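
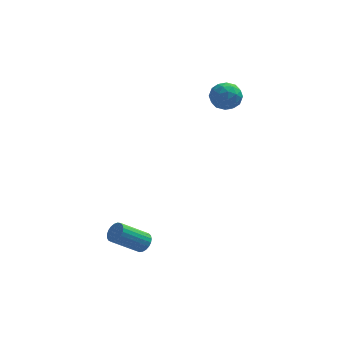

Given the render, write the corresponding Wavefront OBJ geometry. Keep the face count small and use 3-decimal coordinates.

v 1.434 2.763 1.677
v 2.137 2.717 2.096
v 0.883 1.883 2.504
v 1.586 1.837 2.923
v 1.138 2.524 2.948
v 1.479 3.067 2.437
v 1.541 1.533 2.163
v 1.882 2.076 1.652
v 2.203 1.956 2.397
v 1.954 2.569 2.882
v 1.066 2.031 1.718
v 0.817 2.644 2.203
v 1.834 2.817 1.814
v 1.186 1.783 2.786
v 0.923 2.187 2.801
v 1.336 2.159 3.047
v 1.447 3.023 2.014
v 1.86 2.996 2.261
v 1.273 2.882 2.762
v 1.16 1.604 2.339
v 1.573 1.577 2.586
v 1.684 2.441 1.553
v 2.097 2.413 1.799
v 1.747 1.718 1.838
v 2.286 2.343 2.237
v 1.962 1.826 2.723
v 1.936 1.647 2.276
v 2.136 1.967 1.976
v 2.14 2.703 2.523
v 1.816 2.186 3.008
v 1.553 2.589 3.023
v 1.753 2.909 2.723
v 2.179 2.256 2.699
v 1.204 2.414 1.592
v 0.88 1.897 2.077
v 1.267 1.691 1.877
v 1.467 2.011 1.577
v 1.058 2.774 1.877
v 0.734 2.257 2.363
v 0.884 2.633 2.624
v 1.084 2.953 2.324
v 0.841 2.344 1.901
v -2.283 -2.575 -4.052
v -1.917 -2.714 -3.681
v -3.15 -3.124 -2.616
v -3.517 -2.985 -2.988
v -1.949 -2.496 -3.635
v -3.183 -2.907 -2.571
v -2.04 -2.293 -3.662
v -3.273 -2.703 -2.597
v -2.173 -2.138 -3.756
v -3.406 -2.548 -2.691
v -2.324 -2.058 -3.901
v -3.557 -2.468 -2.836
v -2.469 -2.068 -4.072
v -3.702 -2.478 -3.007
v -2.582 -2.166 -4.24
v -3.815 -2.576 -3.175
v -2.643 -2.334 -4.376
v -3.876 -2.744 -3.311
v -2.642 -2.544 -4.455
v -3.875 -2.954 -3.391
v -2.579 -2.759 -4.465
v -3.812 -3.169 -3.4
v -2.465 -2.943 -4.404
v -3.698 -3.353 -3.339
v -2.319 -3.063 -4.282
v -3.552 -3.473 -3.217
v -2.168 -3.098 -4.12
v -3.401 -3.508 -3.055
v -2.036 -3.043 -3.946
v -3.269 -3.453 -2.881
v -1.947 -2.907 -3.791
v -3.18 -3.317 -2.726
f 1 38 17
f 38 12 41
f 17 41 6
f 38 41 17
f 1 17 13
f 17 6 18
f 13 18 2
f 17 18 13
f 1 13 22
f 13 2 23
f 22 23 8
f 13 23 22
f 1 22 34
f 22 8 37
f 34 37 11
f 22 37 34
f 1 34 38
f 34 11 42
f 38 42 12
f 34 42 38
f 2 18 29
f 18 6 32
f 29 32 10
f 18 32 29
f 6 41 19
f 41 12 40
f 19 40 5
f 41 40 19
f 12 42 39
f 42 11 35
f 39 35 3
f 42 35 39
f 11 37 36
f 37 8 24
f 36 24 7
f 37 24 36
f 8 23 28
f 23 2 25
f 28 25 9
f 23 25 28
f 4 30 16
f 30 10 31
f 16 31 5
f 30 31 16
f 4 16 14
f 16 5 15
f 14 15 3
f 16 15 14
f 4 14 21
f 14 3 20
f 21 20 7
f 14 20 21
f 4 21 26
f 21 7 27
f 26 27 9
f 21 27 26
f 4 26 30
f 26 9 33
f 30 33 10
f 26 33 30
f 5 31 19
f 31 10 32
f 19 32 6
f 31 32 19
f 3 15 39
f 15 5 40
f 39 40 12
f 15 40 39
f 7 20 36
f 20 3 35
f 36 35 11
f 20 35 36
f 9 27 28
f 27 7 24
f 28 24 8
f 27 24 28
f 10 33 29
f 33 9 25
f 29 25 2
f 33 25 29
f 44 43 47
f 44 47 45
f 45 47 48
f 45 48 46
f 47 43 49
f 47 49 48
f 48 49 50
f 48 50 46
f 49 43 51
f 49 51 50
f 50 51 52
f 50 52 46
f 51 43 53
f 51 53 52
f 52 53 54
f 52 54 46
f 53 43 55
f 53 55 54
f 54 55 56
f 54 56 46
f 55 43 57
f 55 57 56
f 56 57 58
f 56 58 46
f 57 43 59
f 57 59 58
f 58 59 60
f 58 60 46
f 59 43 61
f 59 61 60
f 60 61 62
f 60 62 46
f 61 43 63
f 61 63 62
f 62 63 64
f 62 64 46
f 63 43 65
f 63 65 64
f 64 65 66
f 64 66 46
f 65 43 67
f 65 67 66
f 66 67 68
f 66 68 46
f 67 43 69
f 67 69 68
f 68 69 70
f 68 70 46
f 69 43 71
f 69 71 70
f 70 71 72
f 70 72 46
f 71 43 73
f 71 73 72
f 72 73 74
f 72 74 46
f 73 43 44
f 73 44 74
f 74 44 45
f 74 45 46



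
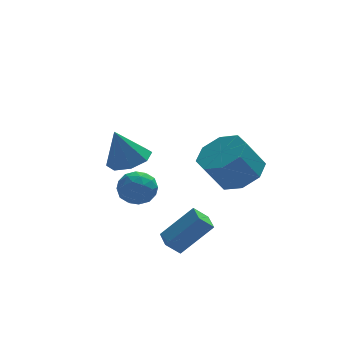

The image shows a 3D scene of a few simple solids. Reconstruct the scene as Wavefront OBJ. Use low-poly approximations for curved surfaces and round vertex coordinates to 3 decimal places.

v 1.075 1.31 -2.137
v 1.655 0.962 -1.537
v -0.035 0.658 -1.443
v 0.545 0.31 -0.843
v 0.384 1.199 -0.853
v 1.07 1.603 -1.281
v 0.55 0.017 -1.699
v 1.236 0.421 -2.127
v 1.33 0.163 -1.266
v 1.228 0.894 -0.743
v 0.392 0.726 -2.237
v 0.29 1.457 -1.714
v 1.463 1.193 -1.898
v 0.157 0.427 -1.082
v 0.063 0.95 -1.088
v 0.403 0.745 -0.735
v 1.119 1.57 -1.748
v 1.46 1.365 -1.395
v 0.713 1.505 -0.993
v 0.16 0.255 -1.585
v 0.501 0.05 -1.232
v 1.217 0.875 -2.245
v 1.557 0.67 -1.892
v 0.907 0.115 -1.987
v 1.613 0.519 -1.386
v 0.96 0.136 -0.978
v 0.963 -0.036 -1.481
v 1.366 0.201 -1.733
v 1.552 0.949 -1.078
v 0.899 0.565 -0.67
v 0.805 1.088 -0.676
v 1.209 1.325 -0.928
v 1.361 0.479 -0.919
v 0.721 1.055 -2.31
v 0.068 0.671 -1.902
v 0.411 0.295 -2.052
v 0.815 0.532 -2.304
v 0.66 1.484 -2.002
v 0.007 1.101 -1.594
v 0.254 1.419 -1.247
v 0.657 1.656 -1.499
v 0.259 1.141 -2.061
v 1.613 -4.2 -2.457
v 1.013 -4.242 -1.871
v 1.586 -3.261 -2.418
v 0.986 -3.303 -1.832
v 2.914 -4.217 -1.128
v 2.314 -4.259 -0.542
v 2.887 -3.278 -1.089
v 2.287 -3.32 -0.503
v 4.121 -3.376 1.306
v 4.892 -2.837 1.876
v 4.069 -3.024 3.165
v 3.299 -3.564 2.594
v 4.298 -2.323 1.572
v 3.475 -2.511 2.86
v 3.6 -2.427 1.111
v 2.778 -2.615 2.4
v 3.208 -3.087 0.765
v 2.386 -3.274 2.054
v 3.351 -3.916 0.735
v 2.528 -4.103 2.024
v 3.945 -4.429 1.04
v 3.122 -4.617 2.328
v 4.642 -4.325 1.5
v 3.82 -4.513 2.789
v 5.034 -3.666 1.846
v 4.212 -3.853 3.135
v -0.235 -3.598 2.609
v 0.319 -4.304 2.81
v -0.785 -3.602 4.111
v 0.626 -3.681 2.924
v 0.428 -3.009 2.853
v -0.158 -2.681 2.64
v -0.789 -2.891 2.408
v -1.095 -3.515 2.294
v -0.898 -4.187 2.364
v -0.312 -4.514 2.578
f 1 38 17
f 38 12 41
f 17 41 6
f 38 41 17
f 1 17 13
f 17 6 18
f 13 18 2
f 17 18 13
f 1 13 22
f 13 2 23
f 22 23 8
f 13 23 22
f 1 22 34
f 22 8 37
f 34 37 11
f 22 37 34
f 1 34 38
f 34 11 42
f 38 42 12
f 34 42 38
f 2 18 29
f 18 6 32
f 29 32 10
f 18 32 29
f 6 41 19
f 41 12 40
f 19 40 5
f 41 40 19
f 12 42 39
f 42 11 35
f 39 35 3
f 42 35 39
f 11 37 36
f 37 8 24
f 36 24 7
f 37 24 36
f 8 23 28
f 23 2 25
f 28 25 9
f 23 25 28
f 4 30 16
f 30 10 31
f 16 31 5
f 30 31 16
f 4 16 14
f 16 5 15
f 14 15 3
f 16 15 14
f 4 14 21
f 14 3 20
f 21 20 7
f 14 20 21
f 4 21 26
f 21 7 27
f 26 27 9
f 21 27 26
f 4 26 30
f 26 9 33
f 30 33 10
f 26 33 30
f 5 31 19
f 31 10 32
f 19 32 6
f 31 32 19
f 3 15 39
f 15 5 40
f 39 40 12
f 15 40 39
f 7 20 36
f 20 3 35
f 36 35 11
f 20 35 36
f 9 27 28
f 27 7 24
f 28 24 8
f 27 24 28
f 10 33 29
f 33 9 25
f 29 25 2
f 33 25 29
f 44 46 43
f 47 44 43
f 43 46 45
f 45 47 43
f 44 50 46
f 48 44 47
f 48 50 44
f 46 50 45
f 49 47 45
f 45 50 49
f 49 48 47
f 50 48 49
f 52 51 55
f 52 55 53
f 53 55 56
f 53 56 54
f 55 51 57
f 55 57 56
f 56 57 58
f 56 58 54
f 57 51 59
f 57 59 58
f 58 59 60
f 58 60 54
f 59 51 61
f 59 61 60
f 60 61 62
f 60 62 54
f 61 51 63
f 61 63 62
f 62 63 64
f 62 64 54
f 63 51 65
f 63 65 64
f 64 65 66
f 64 66 54
f 65 51 67
f 65 67 66
f 66 67 68
f 66 68 54
f 67 51 52
f 67 52 68
f 68 52 53
f 68 53 54
f 70 69 72
f 70 72 71
f 72 69 73
f 72 73 71
f 73 69 74
f 73 74 71
f 74 69 75
f 74 75 71
f 75 69 76
f 75 76 71
f 76 69 77
f 76 77 71
f 77 69 78
f 77 78 71
f 78 69 70
f 78 70 71



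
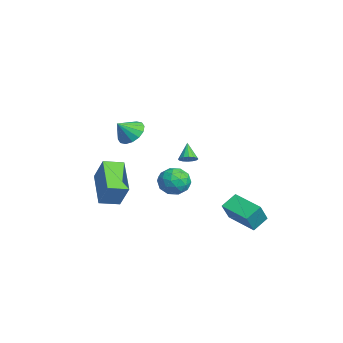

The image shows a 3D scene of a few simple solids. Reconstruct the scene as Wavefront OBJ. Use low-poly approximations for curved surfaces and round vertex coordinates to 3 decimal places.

v 0.661 -4.489 -2.998
v -1.241 -4.426 -1.895
v 0.569 -3.365 -3.222
v -1.334 -3.301 -2.118
v 1.494 -4.139 -1.582
v -0.409 -4.075 -0.478
v 1.401 -3.014 -1.805
v -0.501 -2.951 -0.702
v -0.091 -2.643 1.581
v 0.709 -2.706 1.246
v 0.191 -3.417 2.399
v 0.736 -2.375 1.55
v 0.542 -2.116 1.862
v 0.178 -1.998 2.1
v -0.258 -2.053 2.198
v -0.649 -2.266 2.131
v -0.891 -2.58 1.917
v -0.918 -2.911 1.613
v -0.723 -3.17 1.3
v -0.359 -3.288 1.063
v 0.077 -3.234 0.965
v 0.468 -3.021 1.032
v -2.96 0.917 -1.809
v -2.571 1.134 -1.505
v -3.72 1.023 -0.911
v -2.692 1.351 -1.633
v -2.885 1.452 -1.808
v -3.098 1.409 -1.984
v -3.275 1.234 -2.112
v -3.367 0.974 -2.159
v -3.35 0.699 -2.113
v -3.229 0.483 -1.984
v -3.036 0.382 -1.809
v -2.822 0.425 -1.634
v -2.646 0.6 -1.505
v -2.554 0.859 -1.458
v 3.484 1.338 -2.429
v 3.089 2.13 -1.846
v 2.837 1.862 -3.58
v 2.442 2.654 -2.996
v 4.898 2.306 -2.784
v 4.503 3.098 -2.2
v 4.251 2.83 -3.934
v 3.856 3.622 -3.351
v -2.138 0.593 -2.397
v -1.656 0.745 -3.222
v -1.764 -0.925 -2.458
v -1.282 -0.773 -3.283
v -0.942 -0.415 -2.451
v -1.174 0.524 -2.414
v -2.246 -0.704 -3.266
v -2.478 0.235 -3.229
v -1.723 -0.057 -3.759
v -0.917 0.122 -3.255
v -2.503 -0.302 -2.425
v -1.697 -0.123 -1.921
v -1.93 0.803 -2.804
v -1.49 -0.983 -2.876
v -1.29 -0.772 -2.387
v -1.007 -0.682 -2.871
v -1.647 0.672 -2.329
v -1.363 0.762 -2.814
v -0.943 0.08 -2.361
v -2.057 -0.942 -2.866
v -1.773 -0.852 -3.351
v -2.413 0.502 -2.809
v -2.13 0.592 -3.293
v -2.477 -0.26 -3.319
v -1.686 0.421 -3.605
v -1.466 -0.472 -3.641
v -2.033 -0.431 -3.631
v -2.169 0.12 -3.609
v -1.212 0.526 -3.309
v -0.992 -0.367 -3.344
v -0.793 -0.156 -2.855
v -0.929 0.396 -2.833
v -1.251 0.054 -3.624
v -2.428 0.187 -2.336
v -2.208 -0.706 -2.371
v -2.491 -0.576 -2.847
v -2.627 -0.024 -2.825
v -1.954 0.292 -2.039
v -1.734 -0.601 -2.075
v -1.251 -0.3 -2.071
v -1.387 0.251 -2.049
v -2.169 -0.234 -2.056
f 2 4 1
f 5 2 1
f 1 4 3
f 3 5 1
f 2 8 4
f 6 2 5
f 6 8 2
f 4 8 3
f 7 5 3
f 3 8 7
f 7 6 5
f 8 6 7
f 10 9 12
f 10 12 11
f 12 9 13
f 12 13 11
f 13 9 14
f 13 14 11
f 14 9 15
f 14 15 11
f 15 9 16
f 15 16 11
f 16 9 17
f 16 17 11
f 17 9 18
f 17 18 11
f 18 9 19
f 18 19 11
f 19 9 20
f 19 20 11
f 20 9 21
f 20 21 11
f 21 9 22
f 21 22 11
f 22 9 10
f 22 10 11
f 24 23 26
f 24 26 25
f 26 23 27
f 26 27 25
f 27 23 28
f 27 28 25
f 28 23 29
f 28 29 25
f 29 23 30
f 29 30 25
f 30 23 31
f 30 31 25
f 31 23 32
f 31 32 25
f 32 23 33
f 32 33 25
f 33 23 34
f 33 34 25
f 34 23 35
f 34 35 25
f 35 23 36
f 35 36 25
f 36 23 24
f 36 24 25
f 38 40 37
f 41 38 37
f 37 40 39
f 39 41 37
f 38 44 40
f 42 38 41
f 42 44 38
f 40 44 39
f 43 41 39
f 39 44 43
f 43 42 41
f 44 42 43
f 45 82 61
f 82 56 85
f 61 85 50
f 82 85 61
f 45 61 57
f 61 50 62
f 57 62 46
f 61 62 57
f 45 57 66
f 57 46 67
f 66 67 52
f 57 67 66
f 45 66 78
f 66 52 81
f 78 81 55
f 66 81 78
f 45 78 82
f 78 55 86
f 82 86 56
f 78 86 82
f 46 62 73
f 62 50 76
f 73 76 54
f 62 76 73
f 50 85 63
f 85 56 84
f 63 84 49
f 85 84 63
f 56 86 83
f 86 55 79
f 83 79 47
f 86 79 83
f 55 81 80
f 81 52 68
f 80 68 51
f 81 68 80
f 52 67 72
f 67 46 69
f 72 69 53
f 67 69 72
f 48 74 60
f 74 54 75
f 60 75 49
f 74 75 60
f 48 60 58
f 60 49 59
f 58 59 47
f 60 59 58
f 48 58 65
f 58 47 64
f 65 64 51
f 58 64 65
f 48 65 70
f 65 51 71
f 70 71 53
f 65 71 70
f 48 70 74
f 70 53 77
f 74 77 54
f 70 77 74
f 49 75 63
f 75 54 76
f 63 76 50
f 75 76 63
f 47 59 83
f 59 49 84
f 83 84 56
f 59 84 83
f 51 64 80
f 64 47 79
f 80 79 55
f 64 79 80
f 53 71 72
f 71 51 68
f 72 68 52
f 71 68 72
f 54 77 73
f 77 53 69
f 73 69 46
f 77 69 73



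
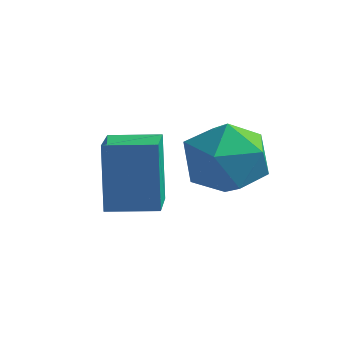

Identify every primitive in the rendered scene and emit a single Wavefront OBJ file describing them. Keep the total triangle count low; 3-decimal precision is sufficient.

v -1.549 2.254 3.816
v -1.031 2.555 2.802
v -0.529 0.645 3.858
v -0.011 0.946 2.844
v 0.222 1.551 3.827
v -0.408 2.545 3.801
v -1.152 0.655 2.859
v -1.782 1.649 2.833
v -0.786 1.567 2.21
v 0.063 2.121 2.809
v -1.623 1.079 3.851
v -0.774 1.633 4.45
v -2.63 -0.722 2.071
v -2.962 -0.318 3.96
v -3.33 0.522 1.681
v -3.663 0.927 3.57
v -1.497 -0.067 2.13
v -1.83 0.338 4.019
v -2.198 1.178 1.74
v -2.53 1.582 3.629
f 1 12 6
f 1 6 2
f 1 2 8
f 1 8 11
f 1 11 12
f 2 6 10
f 6 12 5
f 12 11 3
f 11 8 7
f 8 2 9
f 4 10 5
f 4 5 3
f 4 3 7
f 4 7 9
f 4 9 10
f 5 10 6
f 3 5 12
f 7 3 11
f 9 7 8
f 10 9 2
f 14 16 13
f 17 14 13
f 13 16 15
f 15 17 13
f 14 20 16
f 18 14 17
f 18 20 14
f 16 20 15
f 19 17 15
f 15 20 19
f 19 18 17
f 20 18 19



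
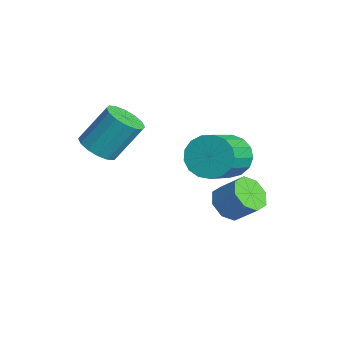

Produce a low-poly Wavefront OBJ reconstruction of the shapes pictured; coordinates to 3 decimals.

v -0.135 -2.168 0.378
v 0.741 -2.085 0.244
v 0.871 -0.969 1.788
v -0.005 -1.052 1.922
v 0.551 -1.738 0.009
v 0.682 -0.622 1.553
v 0.177 -1.505 -0.128
v 0.308 -0.389 1.417
v -0.28 -1.451 -0.128
v -0.15 -0.334 1.416
v -0.699 -1.588 0.006
v -0.568 -0.472 1.551
v -0.967 -1.881 0.241
v -0.836 -0.765 1.785
v -1.011 -2.251 0.512
v -0.881 -1.135 2.056
v -0.822 -2.598 0.747
v -0.691 -1.482 2.291
v -0.448 -2.831 0.883
v -0.317 -1.715 2.428
v 0.01 -2.886 0.884
v 0.14 -1.769 2.428
v 0.428 -2.748 0.749
v 0.559 -1.632 2.294
v 0.696 -2.455 0.515
v 0.827 -1.339 2.059
v 2.691 2.073 0.659
v 3.496 2.62 0.392
v 4.695 1.355 1.413
v 3.889 0.807 1.681
v 3.353 2.82 0.808
v 4.552 1.555 1.829
v 3.058 2.849 1.19
v 4.257 1.584 2.211
v 2.679 2.7 1.451
v 3.878 1.435 2.472
v 2.303 2.407 1.53
v 3.502 1.142 2.551
v 2.015 2.038 1.41
v 3.214 0.773 2.431
v 1.882 1.676 1.118
v 3.081 0.411 2.139
v 1.935 1.405 0.721
v 3.134 0.14 1.742
v 2.16 1.287 0.31
v 3.359 0.022 1.331
v 2.507 1.349 -0.021
v 3.706 0.084 1
v 2.896 1.577 -0.196
v 4.095 0.312 0.825
v 3.238 1.918 -0.175
v 4.437 0.653 0.846
v 3.455 2.294 0.037
v 4.653 1.029 1.058
v 2.679 2.107 -2.061
v 3.338 1.573 -2.206
v 4.04 2.2 -1.324
v 3.381 2.733 -1.179
v 3.353 2.103 -2.595
v 4.055 2.73 -1.713
v 2.974 2.636 -2.672
v 3.676 3.263 -1.789
v 2.422 2.858 -2.391
v 3.124 3.485 -1.508
v 2.02 2.64 -1.916
v 2.722 3.267 -1.034
v 2.005 2.11 -1.527
v 2.707 2.737 -0.645
v 2.384 1.577 -1.451
v 3.086 2.204 -0.568
v 2.936 1.355 -1.732
v 3.638 1.982 -0.849
f 2 1 5
f 2 5 3
f 3 5 6
f 3 6 4
f 5 1 7
f 5 7 6
f 6 7 8
f 6 8 4
f 7 1 9
f 7 9 8
f 8 9 10
f 8 10 4
f 9 1 11
f 9 11 10
f 10 11 12
f 10 12 4
f 11 1 13
f 11 13 12
f 12 13 14
f 12 14 4
f 13 1 15
f 13 15 14
f 14 15 16
f 14 16 4
f 15 1 17
f 15 17 16
f 16 17 18
f 16 18 4
f 17 1 19
f 17 19 18
f 18 19 20
f 18 20 4
f 19 1 21
f 19 21 20
f 20 21 22
f 20 22 4
f 21 1 23
f 21 23 22
f 22 23 24
f 22 24 4
f 23 1 25
f 23 25 24
f 24 25 26
f 24 26 4
f 25 1 2
f 25 2 26
f 26 2 3
f 26 3 4
f 28 27 31
f 28 31 29
f 29 31 32
f 29 32 30
f 31 27 33
f 31 33 32
f 32 33 34
f 32 34 30
f 33 27 35
f 33 35 34
f 34 35 36
f 34 36 30
f 35 27 37
f 35 37 36
f 36 37 38
f 36 38 30
f 37 27 39
f 37 39 38
f 38 39 40
f 38 40 30
f 39 27 41
f 39 41 40
f 40 41 42
f 40 42 30
f 41 27 43
f 41 43 42
f 42 43 44
f 42 44 30
f 43 27 45
f 43 45 44
f 44 45 46
f 44 46 30
f 45 27 47
f 45 47 46
f 46 47 48
f 46 48 30
f 47 27 49
f 47 49 48
f 48 49 50
f 48 50 30
f 49 27 51
f 49 51 50
f 50 51 52
f 50 52 30
f 51 27 53
f 51 53 52
f 52 53 54
f 52 54 30
f 53 27 28
f 53 28 54
f 54 28 29
f 54 29 30
f 56 55 59
f 56 59 57
f 57 59 60
f 57 60 58
f 59 55 61
f 59 61 60
f 60 61 62
f 60 62 58
f 61 55 63
f 61 63 62
f 62 63 64
f 62 64 58
f 63 55 65
f 63 65 64
f 64 65 66
f 64 66 58
f 65 55 67
f 65 67 66
f 66 67 68
f 66 68 58
f 67 55 69
f 67 69 68
f 68 69 70
f 68 70 58
f 69 55 71
f 69 71 70
f 70 71 72
f 70 72 58
f 71 55 56
f 71 56 72
f 72 56 57
f 72 57 58



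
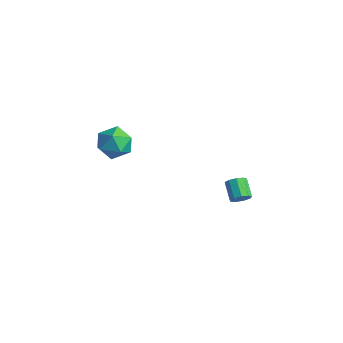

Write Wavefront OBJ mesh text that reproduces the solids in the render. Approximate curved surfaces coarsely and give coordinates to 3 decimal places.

v 1.704 3.377 -4.167
v 1.954 3.188 -3.691
v 1.106 3.614 -3.077
v 0.856 3.803 -3.553
v 2.077 3.549 -3.771
v 1.229 3.975 -3.158
v 2.025 3.83 -4.037
v 1.177 4.256 -3.423
v 1.823 3.899 -4.364
v 0.976 4.324 -3.75
v 1.566 3.723 -4.598
v 0.718 4.149 -3.984
v 1.373 3.386 -4.631
v 0.525 3.812 -4.017
v 1.335 3.045 -4.446
v 0.487 3.471 -3.833
v 1.469 2.859 -4.131
v 0.622 3.285 -3.517
v 1.714 2.915 -3.833
v 0.866 3.341 -3.219
v -0.509 -1.877 2.176
v 0.196 -2.291 2.732
v -1.056 -3.329 1.788
v -0.351 -3.743 2.344
v -1.088 -3.244 2.772
v -0.751 -2.346 3.012
v -0.109 -3.274 1.508
v 0.228 -2.376 1.748
v 0.443 -3.154 2.319
v -0.162 -3.136 3.1
v -0.698 -2.484 1.42
v -1.303 -2.466 2.201
f 2 1 5
f 2 5 3
f 3 5 6
f 3 6 4
f 5 1 7
f 5 7 6
f 6 7 8
f 6 8 4
f 7 1 9
f 7 9 8
f 8 9 10
f 8 10 4
f 9 1 11
f 9 11 10
f 10 11 12
f 10 12 4
f 11 1 13
f 11 13 12
f 12 13 14
f 12 14 4
f 13 1 15
f 13 15 14
f 14 15 16
f 14 16 4
f 15 1 17
f 15 17 16
f 16 17 18
f 16 18 4
f 17 1 19
f 17 19 18
f 18 19 20
f 18 20 4
f 19 1 2
f 19 2 20
f 20 2 3
f 20 3 4
f 21 32 26
f 21 26 22
f 21 22 28
f 21 28 31
f 21 31 32
f 22 26 30
f 26 32 25
f 32 31 23
f 31 28 27
f 28 22 29
f 24 30 25
f 24 25 23
f 24 23 27
f 24 27 29
f 24 29 30
f 25 30 26
f 23 25 32
f 27 23 31
f 29 27 28
f 30 29 22



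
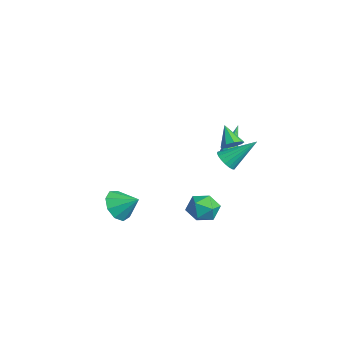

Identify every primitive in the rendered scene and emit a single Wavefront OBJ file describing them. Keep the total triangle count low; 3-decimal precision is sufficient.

v -0.963 1.488 -2.454
v -0.025 1.857 -2.612
v -0.415 -0.037 -2.768
v 0.523 0.332 -2.926
v 0.124 0.337 -1.987
v -0.215 1.279 -1.793
v -0.225 0.541 -3.587
v -0.564 1.483 -3.393
v 0.431 1.272 -3.312
v 0.646 1.145 -2.323
v -1.086 0.675 -3.057
v -0.871 0.548 -2.068
v -3.207 3.5 -0.492
v -2.8 3.538 -0.17
v -4.393 4.48 0.892
v -2.796 3.779 -0.337
v -2.922 3.931 -0.554
v -3.139 3.946 -0.75
v -3.377 3.82 -0.865
v -3.561 3.592 -0.861
v -3.632 3.335 -0.74
v -3.569 3.13 -0.54
v -3.39 3.043 -0.325
v -3.153 3.101 -0.163
v -2.933 3.285 -0.105
v -1.43 2.655 0.016
v -0.777 2.336 0.201
v -1.03 4.285 1.424
v -0.693 2.535 -0.053
v -0.754 2.758 -0.294
v -0.95 2.96 -0.473
v -1.241 3.102 -0.555
v -1.569 3.156 -0.524
v -1.869 3.11 -0.386
v -2.082 2.974 -0.168
v -2.167 2.775 0.086
v -2.105 2.553 0.327
v -1.909 2.35 0.506
v -1.618 2.208 0.588
v -1.29 2.154 0.557
v -0.99 2.2 0.419
v -0.401 -3.798 -1.649
v 0.309 -3.754 -2.434
v 0.381 -2.902 -0.891
v -0.193 -3.239 -2.525
v -0.793 -2.985 -2.205
v -1.209 -3.112 -1.625
v -1.247 -3.56 -1.056
v -0.89 -4.119 -0.764
v -0.304 -4.528 -0.886
v 0.237 -4.595 -1.365
v 0.479 -4.29 -1.976
v 0.183 2.389 2.178
v 0.569 2.755 2.585
v -0.803 2.311 3.182
v 0.297 3.029 2.338
v -0.029 3.004 2.017
v -0.256 2.691 1.771
v -0.277 2.236 1.715
v -0.083 1.853 1.875
v 0.235 1.721 2.177
v 0.529 1.901 2.479
v 0.661 2.31 2.64
f 1 12 6
f 1 6 2
f 1 2 8
f 1 8 11
f 1 11 12
f 2 6 10
f 6 12 5
f 12 11 3
f 11 8 7
f 8 2 9
f 4 10 5
f 4 5 3
f 4 3 7
f 4 7 9
f 4 9 10
f 5 10 6
f 3 5 12
f 7 3 11
f 9 7 8
f 10 9 2
f 14 13 16
f 14 16 15
f 16 13 17
f 16 17 15
f 17 13 18
f 17 18 15
f 18 13 19
f 18 19 15
f 19 13 20
f 19 20 15
f 20 13 21
f 20 21 15
f 21 13 22
f 21 22 15
f 22 13 23
f 22 23 15
f 23 13 24
f 23 24 15
f 24 13 25
f 24 25 15
f 25 13 14
f 25 14 15
f 27 26 29
f 27 29 28
f 29 26 30
f 29 30 28
f 30 26 31
f 30 31 28
f 31 26 32
f 31 32 28
f 32 26 33
f 32 33 28
f 33 26 34
f 33 34 28
f 34 26 35
f 34 35 28
f 35 26 36
f 35 36 28
f 36 26 37
f 36 37 28
f 37 26 38
f 37 38 28
f 38 26 39
f 38 39 28
f 39 26 40
f 39 40 28
f 40 26 41
f 40 41 28
f 41 26 27
f 41 27 28
f 43 42 45
f 43 45 44
f 45 42 46
f 45 46 44
f 46 42 47
f 46 47 44
f 47 42 48
f 47 48 44
f 48 42 49
f 48 49 44
f 49 42 50
f 49 50 44
f 50 42 51
f 50 51 44
f 51 42 52
f 51 52 44
f 52 42 43
f 52 43 44
f 54 53 56
f 54 56 55
f 56 53 57
f 56 57 55
f 57 53 58
f 57 58 55
f 58 53 59
f 58 59 55
f 59 53 60
f 59 60 55
f 60 53 61
f 60 61 55
f 61 53 62
f 61 62 55
f 62 53 63
f 62 63 55
f 63 53 54
f 63 54 55



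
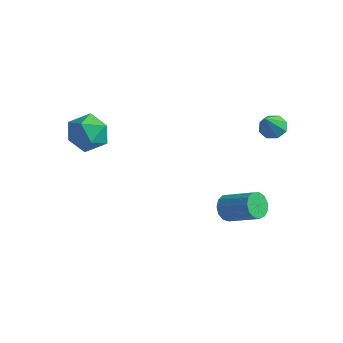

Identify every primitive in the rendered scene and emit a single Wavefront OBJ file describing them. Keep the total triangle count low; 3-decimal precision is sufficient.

v -2.557 -2.108 3.92
v -1.83 -3.017 3.463
v -3.95 -3.483 4.437
v -3.223 -4.392 3.98
v -2.881 -3.779 5.016
v -2.02 -2.929 4.696
v -3.76 -3.571 3.204
v -2.899 -2.721 2.884
v -2.573 -3.921 3.02
v -2.03 -4.05 4.14
v -3.75 -2.45 3.76
v -3.207 -2.579 4.88
v 3.926 3.45 3.245
v 4.714 3.502 3.223
v 4.034 2.43 4.675
v 4.462 3.941 3.554
v 3.896 4.091 3.704
v 3.348 3.866 3.585
v 3.139 3.397 3.266
v 3.391 2.958 2.935
v 3.957 2.808 2.785
v 4.505 3.033 2.905
v 2.441 1.596 -2.908
v 2.763 2.084 -3.512
v 4.56 2.232 -2.436
v 4.239 1.744 -1.832
v 2.554 2.375 -3.203
v 4.351 2.523 -2.126
v 2.309 2.418 -2.8
v 4.106 2.566 -1.724
v 2.106 2.201 -2.432
v 3.903 2.349 -1.355
v 2.01 1.792 -2.214
v 3.807 1.94 -1.138
v 2.051 1.32 -2.218
v 3.848 1.468 -1.141
v 2.215 0.936 -2.44
v 4.013 1.084 -1.364
v 2.452 0.762 -2.811
v 4.249 0.91 -1.735
v 2.685 0.852 -3.213
v 4.482 1 -2.137
v 2.841 1.179 -3.518
v 4.638 1.327 -2.442
v 2.87 1.638 -3.629
v 4.667 1.786 -2.553
f 1 12 6
f 1 6 2
f 1 2 8
f 1 8 11
f 1 11 12
f 2 6 10
f 6 12 5
f 12 11 3
f 11 8 7
f 8 2 9
f 4 10 5
f 4 5 3
f 4 3 7
f 4 7 9
f 4 9 10
f 5 10 6
f 3 5 12
f 7 3 11
f 9 7 8
f 10 9 2
f 14 13 16
f 14 16 15
f 16 13 17
f 16 17 15
f 17 13 18
f 17 18 15
f 18 13 19
f 18 19 15
f 19 13 20
f 19 20 15
f 20 13 21
f 20 21 15
f 21 13 22
f 21 22 15
f 22 13 14
f 22 14 15
f 24 23 27
f 24 27 25
f 25 27 28
f 25 28 26
f 27 23 29
f 27 29 28
f 28 29 30
f 28 30 26
f 29 23 31
f 29 31 30
f 30 31 32
f 30 32 26
f 31 23 33
f 31 33 32
f 32 33 34
f 32 34 26
f 33 23 35
f 33 35 34
f 34 35 36
f 34 36 26
f 35 23 37
f 35 37 36
f 36 37 38
f 36 38 26
f 37 23 39
f 37 39 38
f 38 39 40
f 38 40 26
f 39 23 41
f 39 41 40
f 40 41 42
f 40 42 26
f 41 23 43
f 41 43 42
f 42 43 44
f 42 44 26
f 43 23 45
f 43 45 44
f 44 45 46
f 44 46 26
f 45 23 24
f 45 24 46
f 46 24 25
f 46 25 26



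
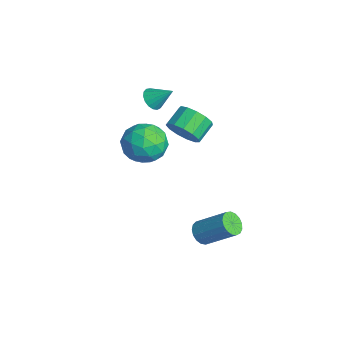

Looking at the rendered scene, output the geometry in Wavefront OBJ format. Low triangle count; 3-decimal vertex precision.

v 2.446 2.222 -2.781
v 3.022 1.984 -2.998
v 3.951 3.12 -1.776
v 3.374 3.358 -1.559
v 2.967 2.232 -3.186
v 3.895 3.368 -1.964
v 2.792 2.477 -3.282
v 3.721 3.614 -2.059
v 2.538 2.664 -3.262
v 3.467 3.8 -2.04
v 2.263 2.75 -3.133
v 3.192 3.886 -1.91
v 2.03 2.714 -2.923
v 2.958 3.85 -1.7
v 1.892 2.566 -2.68
v 2.82 3.702 -1.458
v 1.881 2.339 -2.461
v 2.809 3.475 -1.238
v 1.999 2.085 -2.315
v 2.928 3.221 -1.092
v 2.22 1.863 -2.276
v 3.148 2.999 -1.053
v 2.492 1.722 -2.353
v 3.421 2.858 -1.13
v 2.754 1.697 -2.527
v 3.683 2.833 -1.305
v 2.945 1.791 -2.76
v 3.874 2.927 -1.538
v -3.141 1.644 2.564
v -2.84 1.938 2.068
v -2.559 2.456 3.396
v -3.106 2.097 2.098
v -3.379 2.152 2.235
v -3.598 2.091 2.448
v -3.713 1.928 2.687
v -3.696 1.699 2.897
v -3.552 1.459 3.032
v -3.314 1.26 3.059
v -3.036 1.15 2.972
v -2.782 1.153 2.792
v -2.611 1.268 2.56
v -2.56 1.47 2.328
v -2.643 1.711 2.151
v -2.346 2.867 0.366
v -1.803 3.524 -0.054
v -2.411 4.389 0.514
v -2.954 3.733 0.934
v -2.221 3.444 -0.379
v -2.829 4.309 0.189
v -2.679 3.181 -0.467
v -3.286 4.046 0.101
v -3.031 2.818 -0.291
v -3.638 3.683 0.277
v -3.166 2.471 0.094
v -3.773 3.336 0.662
v -3.04 2.25 0.565
v -3.647 3.115 1.133
v -2.694 2.225 0.973
v -3.302 3.09 1.541
v -2.238 2.404 1.188
v -2.845 3.269 1.756
v -1.816 2.73 1.142
v -2.423 3.595 1.71
v -1.563 3.1 0.85
v -2.17 3.965 1.418
v -1.558 3.396 0.404
v -2.165 4.261 0.972
v -0.611 0.516 2.049
v -0.204 1.024 3.005
v 0.824 -0.684 2.075
v 1.231 -0.176 3.031
v 0.252 -0.79 3.075
v -0.635 -0.048 3.058
v 1.255 0.388 2.022
v 0.368 1.13 2.005
v 0.95 0.945 2.988
v 0.329 0.217 3.639
v 0.291 0.123 1.441
v -0.33 -0.605 2.092
v -0.534 0.876 2.525
v 1.154 -0.536 2.555
v 0.578 -0.896 2.581
v 0.817 -0.598 3.143
v -0.787 0.246 2.556
v -0.548 0.544 3.118
v -0.28 -0.522 3.159
v 1.168 -0.204 1.962
v 1.407 0.094 2.524
v -0.197 0.938 1.937
v 0.042 1.236 2.499
v 0.9 0.862 1.921
v 0.384 1.127 3.077
v 1.227 0.422 3.092
v 1.242 0.753 2.499
v 0.72 1.189 2.489
v 0.019 0.7 3.459
v 0.863 -0.006 3.475
v 0.287 -0.366 3.5
v -0.234 0.07 3.491
v 0.697 0.653 3.449
v -0.243 0.346 1.605
v 0.601 -0.36 1.621
v 0.854 0.27 1.589
v 0.333 0.706 1.58
v -0.607 -0.082 1.988
v 0.236 -0.787 2.003
v -0.1 -0.849 2.591
v -0.622 -0.413 2.581
v -0.077 -0.313 1.631
f 2 1 5
f 2 5 3
f 3 5 6
f 3 6 4
f 5 1 7
f 5 7 6
f 6 7 8
f 6 8 4
f 7 1 9
f 7 9 8
f 8 9 10
f 8 10 4
f 9 1 11
f 9 11 10
f 10 11 12
f 10 12 4
f 11 1 13
f 11 13 12
f 12 13 14
f 12 14 4
f 13 1 15
f 13 15 14
f 14 15 16
f 14 16 4
f 15 1 17
f 15 17 16
f 16 17 18
f 16 18 4
f 17 1 19
f 17 19 18
f 18 19 20
f 18 20 4
f 19 1 21
f 19 21 20
f 20 21 22
f 20 22 4
f 21 1 23
f 21 23 22
f 22 23 24
f 22 24 4
f 23 1 25
f 23 25 24
f 24 25 26
f 24 26 4
f 25 1 27
f 25 27 26
f 26 27 28
f 26 28 4
f 27 1 2
f 27 2 28
f 28 2 3
f 28 3 4
f 30 29 32
f 30 32 31
f 32 29 33
f 32 33 31
f 33 29 34
f 33 34 31
f 34 29 35
f 34 35 31
f 35 29 36
f 35 36 31
f 36 29 37
f 36 37 31
f 37 29 38
f 37 38 31
f 38 29 39
f 38 39 31
f 39 29 40
f 39 40 31
f 40 29 41
f 40 41 31
f 41 29 42
f 41 42 31
f 42 29 43
f 42 43 31
f 43 29 30
f 43 30 31
f 45 44 48
f 45 48 46
f 46 48 49
f 46 49 47
f 48 44 50
f 48 50 49
f 49 50 51
f 49 51 47
f 50 44 52
f 50 52 51
f 51 52 53
f 51 53 47
f 52 44 54
f 52 54 53
f 53 54 55
f 53 55 47
f 54 44 56
f 54 56 55
f 55 56 57
f 55 57 47
f 56 44 58
f 56 58 57
f 57 58 59
f 57 59 47
f 58 44 60
f 58 60 59
f 59 60 61
f 59 61 47
f 60 44 62
f 60 62 61
f 61 62 63
f 61 63 47
f 62 44 64
f 62 64 63
f 63 64 65
f 63 65 47
f 64 44 66
f 64 66 65
f 65 66 67
f 65 67 47
f 66 44 45
f 66 45 67
f 67 45 46
f 67 46 47
f 68 105 84
f 105 79 108
f 84 108 73
f 105 108 84
f 68 84 80
f 84 73 85
f 80 85 69
f 84 85 80
f 68 80 89
f 80 69 90
f 89 90 75
f 80 90 89
f 68 89 101
f 89 75 104
f 101 104 78
f 89 104 101
f 68 101 105
f 101 78 109
f 105 109 79
f 101 109 105
f 69 85 96
f 85 73 99
f 96 99 77
f 85 99 96
f 73 108 86
f 108 79 107
f 86 107 72
f 108 107 86
f 79 109 106
f 109 78 102
f 106 102 70
f 109 102 106
f 78 104 103
f 104 75 91
f 103 91 74
f 104 91 103
f 75 90 95
f 90 69 92
f 95 92 76
f 90 92 95
f 71 97 83
f 97 77 98
f 83 98 72
f 97 98 83
f 71 83 81
f 83 72 82
f 81 82 70
f 83 82 81
f 71 81 88
f 81 70 87
f 88 87 74
f 81 87 88
f 71 88 93
f 88 74 94
f 93 94 76
f 88 94 93
f 71 93 97
f 93 76 100
f 97 100 77
f 93 100 97
f 72 98 86
f 98 77 99
f 86 99 73
f 98 99 86
f 70 82 106
f 82 72 107
f 106 107 79
f 82 107 106
f 74 87 103
f 87 70 102
f 103 102 78
f 87 102 103
f 76 94 95
f 94 74 91
f 95 91 75
f 94 91 95
f 77 100 96
f 100 76 92
f 96 92 69
f 100 92 96



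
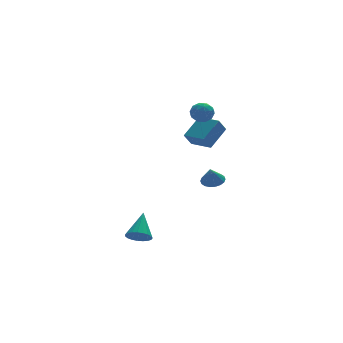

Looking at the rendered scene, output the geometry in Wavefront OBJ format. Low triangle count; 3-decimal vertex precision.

v -3.249 -3.595 -2.785
v -2.599 -3.715 -3.071
v -2.551 -2.465 -1.675
v -2.7 -3.488 -3.238
v -2.896 -3.28 -3.327
v -3.153 -3.126 -3.323
v -3.426 -3.053 -3.225
v -3.669 -3.074 -3.051
v -3.839 -3.185 -2.831
v -3.907 -3.366 -2.603
v -3.862 -3.588 -2.406
v -3.71 -3.81 -2.275
v -3.479 -3.995 -2.232
v -3.208 -4.111 -2.285
v -2.944 -4.138 -2.424
v -2.733 -4.07 -2.625
v -2.611 -3.921 -2.854
v 2.981 3.792 2.925
v 3.678 3.584 2.816
v 2.602 2.836 2.324
v 3.299 2.628 2.215
v 3.009 2.602 2.89
v 3.243 3.192 3.262
v 3.037 3.228 1.878
v 3.271 3.818 2.25
v 3.713 3.235 2.169
v 3.696 2.848 2.795
v 2.584 3.572 2.345
v 2.567 3.185 2.971
v 3.363 3.772 2.924
v 2.917 2.648 2.216
v 2.746 2.633 2.614
v 3.156 2.51 2.549
v 3.107 3.541 3.186
v 3.517 3.419 3.121
v 3.123 2.842 3.165
v 2.763 3.001 2.019
v 3.173 2.879 1.954
v 3.124 3.91 2.591
v 3.534 3.787 2.526
v 3.157 3.578 1.975
v 3.793 3.444 2.479
v 3.57 2.883 2.125
v 3.416 3.235 1.927
v 3.554 3.582 2.146
v 3.783 3.217 2.847
v 3.56 2.655 2.493
v 3.389 2.64 2.89
v 3.527 2.987 3.109
v 3.803 3.012 2.466
v 2.72 3.765 2.647
v 2.497 3.203 2.293
v 2.753 3.433 2.031
v 2.891 3.78 2.25
v 2.71 3.537 3.015
v 2.487 2.976 2.661
v 2.726 2.838 2.994
v 2.864 3.185 3.213
v 2.477 3.408 2.674
v 3.565 2.928 -0.133
v 3.028 2.724 0.686
v 2.912 4.218 -0.24
v 2.375 4.014 0.579
v 4.785 3.626 0.841
v 4.248 3.422 1.66
v 4.132 4.916 0.734
v 3.595 4.712 1.553
v 1.523 -2.129 -0.127
v 1.902 -1.628 0.105
v 1.257 -2.371 0.827
v 1.637 -1.498 0.064
v 1.35 -1.492 -0.014
v 1.096 -1.612 -0.115
v 0.927 -1.835 -0.218
v 0.876 -2.116 -0.304
v 0.953 -2.4 -0.354
v 1.143 -2.63 -0.36
v 1.408 -2.761 -0.319
v 1.695 -2.766 -0.241
v 1.949 -2.646 -0.14
v 2.118 -2.423 -0.037
v 2.169 -2.142 0.049
v 2.092 -1.858 0.099
f 2 1 4
f 2 4 3
f 4 1 5
f 4 5 3
f 5 1 6
f 5 6 3
f 6 1 7
f 6 7 3
f 7 1 8
f 7 8 3
f 8 1 9
f 8 9 3
f 9 1 10
f 9 10 3
f 10 1 11
f 10 11 3
f 11 1 12
f 11 12 3
f 12 1 13
f 12 13 3
f 13 1 14
f 13 14 3
f 14 1 15
f 14 15 3
f 15 1 16
f 15 16 3
f 16 1 17
f 16 17 3
f 17 1 2
f 17 2 3
f 18 55 34
f 55 29 58
f 34 58 23
f 55 58 34
f 18 34 30
f 34 23 35
f 30 35 19
f 34 35 30
f 18 30 39
f 30 19 40
f 39 40 25
f 30 40 39
f 18 39 51
f 39 25 54
f 51 54 28
f 39 54 51
f 18 51 55
f 51 28 59
f 55 59 29
f 51 59 55
f 19 35 46
f 35 23 49
f 46 49 27
f 35 49 46
f 23 58 36
f 58 29 57
f 36 57 22
f 58 57 36
f 29 59 56
f 59 28 52
f 56 52 20
f 59 52 56
f 28 54 53
f 54 25 41
f 53 41 24
f 54 41 53
f 25 40 45
f 40 19 42
f 45 42 26
f 40 42 45
f 21 47 33
f 47 27 48
f 33 48 22
f 47 48 33
f 21 33 31
f 33 22 32
f 31 32 20
f 33 32 31
f 21 31 38
f 31 20 37
f 38 37 24
f 31 37 38
f 21 38 43
f 38 24 44
f 43 44 26
f 38 44 43
f 21 43 47
f 43 26 50
f 47 50 27
f 43 50 47
f 22 48 36
f 48 27 49
f 36 49 23
f 48 49 36
f 20 32 56
f 32 22 57
f 56 57 29
f 32 57 56
f 24 37 53
f 37 20 52
f 53 52 28
f 37 52 53
f 26 44 45
f 44 24 41
f 45 41 25
f 44 41 45
f 27 50 46
f 50 26 42
f 46 42 19
f 50 42 46
f 61 63 60
f 64 61 60
f 60 63 62
f 62 64 60
f 61 67 63
f 65 61 64
f 65 67 61
f 63 67 62
f 66 64 62
f 62 67 66
f 66 65 64
f 67 65 66
f 69 68 71
f 69 71 70
f 71 68 72
f 71 72 70
f 72 68 73
f 72 73 70
f 73 68 74
f 73 74 70
f 74 68 75
f 74 75 70
f 75 68 76
f 75 76 70
f 76 68 77
f 76 77 70
f 77 68 78
f 77 78 70
f 78 68 79
f 78 79 70
f 79 68 80
f 79 80 70
f 80 68 81
f 80 81 70
f 81 68 82
f 81 82 70
f 82 68 83
f 82 83 70
f 83 68 69
f 83 69 70



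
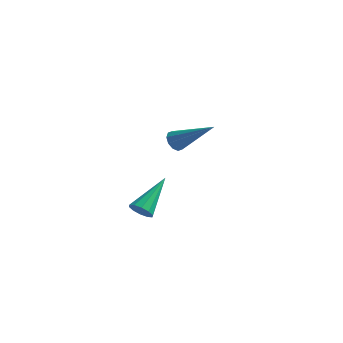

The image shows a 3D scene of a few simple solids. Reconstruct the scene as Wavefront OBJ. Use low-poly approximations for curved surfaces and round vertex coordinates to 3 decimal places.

v -3.74 2.345 -3.924
v -3.25 2.091 -3.665
v -3.4 4.155 -2.796
v -3.137 2.266 -3.979
v -3.255 2.471 -4.273
v -3.558 2.628 -4.433
v -3.93 2.677 -4.399
v -4.23 2.599 -4.184
v -4.342 2.424 -3.87
v -4.224 2.219 -3.576
v -3.921 2.062 -3.416
v -3.549 2.013 -3.449
v -1.806 1.655 1.424
v -1.487 1.669 0.988
v -0.074 1.685 2.696
v -1.556 1.984 1.075
v -1.721 2.173 1.295
v -1.918 2.164 1.564
v -2.073 1.961 1.779
v -2.126 1.642 1.859
v -2.056 1.327 1.772
v -1.892 1.138 1.552
v -1.694 1.146 1.283
v -1.539 1.349 1.068
f 2 1 4
f 2 4 3
f 4 1 5
f 4 5 3
f 5 1 6
f 5 6 3
f 6 1 7
f 6 7 3
f 7 1 8
f 7 8 3
f 8 1 9
f 8 9 3
f 9 1 10
f 9 10 3
f 10 1 11
f 10 11 3
f 11 1 12
f 11 12 3
f 12 1 2
f 12 2 3
f 14 13 16
f 14 16 15
f 16 13 17
f 16 17 15
f 17 13 18
f 17 18 15
f 18 13 19
f 18 19 15
f 19 13 20
f 19 20 15
f 20 13 21
f 20 21 15
f 21 13 22
f 21 22 15
f 22 13 23
f 22 23 15
f 23 13 24
f 23 24 15
f 24 13 14
f 24 14 15



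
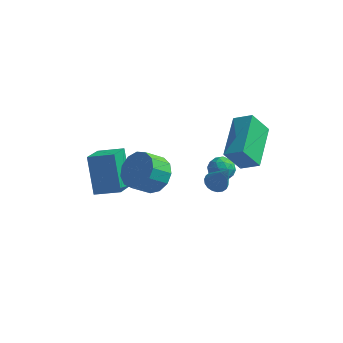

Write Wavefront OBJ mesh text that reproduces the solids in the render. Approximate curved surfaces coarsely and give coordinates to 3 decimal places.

v 1.036 -0.705 -0.4
v 1.393 -1.015 -0.638
v 1.624 -0.995 0.86
v 1.498 -0.804 -0.639
v 1.512 -0.574 -0.592
v 1.431 -0.369 -0.507
v 1.272 -0.23 -0.401
v 1.067 -0.186 -0.294
v 0.855 -0.245 -0.209
v 0.679 -0.394 -0.161
v 0.573 -0.605 -0.16
v 0.56 -0.836 -0.207
v 0.64 -1.041 -0.292
v 0.799 -1.179 -0.398
v 1.005 -1.223 -0.505
v 1.217 -1.165 -0.59
v 0.592 2.9 -3.424
v 0.955 2.541 -3.019
v -0.195 2.899 -2.721
v 0.168 2.54 -2.316
v 0.33 3.16 -2.436
v 0.816 3.161 -2.871
v -0.056 2.279 -2.869
v 0.43 2.28 -3.304
v 0.554 2.158 -2.675
v 0.793 2.702 -2.408
v -0.033 2.738 -3.332
v 0.206 3.282 -3.065
v 0.842 2.72 -3.283
v -0.082 2.72 -2.457
v 0.013 3.084 -2.528
v 0.226 2.873 -2.289
v 0.761 3.085 -3.196
v 0.974 2.874 -2.958
v 0.607 3.238 -2.616
v -0.214 2.566 -2.782
v -0.001 2.355 -2.544
v 0.534 2.567 -3.451
v 0.747 2.356 -3.212
v 0.153 2.202 -3.124
v 0.82 2.284 -2.843
v 0.358 2.284 -2.43
v 0.226 2.13 -2.755
v 0.512 2.131 -3.01
v 0.961 2.604 -2.686
v 0.498 2.604 -2.273
v 0.593 2.968 -2.344
v 0.879 2.969 -2.599
v 0.725 2.379 -2.484
v 0.262 2.836 -3.467
v -0.201 2.836 -3.054
v -0.119 2.471 -3.141
v 0.167 2.472 -3.396
v 0.402 3.156 -3.31
v -0.06 3.156 -2.897
v 0.248 3.309 -2.73
v 0.534 3.31 -2.985
v 0.035 3.061 -3.256
v -3.972 -0.181 -2.643
v -3.969 -1.551 -1.815
v -4.537 0.746 -1.107
v -4.534 -0.624 -0.28
v -2.846 0.004 -2.34
v -2.843 -1.366 -1.513
v -3.411 0.931 -0.805
v -3.408 -0.439 0.023
v -1.528 -0.843 -0.477
v -0.958 -0.594 0.187
v -1.562 -1.167 0.921
v -2.132 -1.417 0.257
v -1.323 -0.235 0.168
v -1.927 -0.808 0.901
v -1.753 -0.068 -0.057
v -2.357 -0.641 0.677
v -2.111 -0.148 -0.414
v -2.716 -0.721 0.319
v -2.285 -0.449 -0.792
v -2.889 -1.022 -0.058
v -2.218 -0.874 -1.069
v -2.822 -1.448 -0.336
v -1.932 -1.29 -1.159
v -2.536 -1.864 -0.425
v -1.518 -1.565 -1.032
v -2.122 -2.138 -0.298
v -1.107 -1.61 -0.729
v -1.711 -2.183 0.005
v -0.829 -1.412 -0.345
v -1.434 -1.985 0.388
v -0.774 -1.033 -0.004
v -1.378 -1.606 0.73
v 0.977 0.635 0.197
v 1.811 0.557 0.687
v 0.849 2.72 0.745
v 1.682 2.643 1.235
v 1.638 0.957 -0.875
v 2.471 0.88 -0.385
v 1.509 3.043 -0.327
v 2.343 2.965 0.163
f 2 1 4
f 2 4 3
f 4 1 5
f 4 5 3
f 5 1 6
f 5 6 3
f 6 1 7
f 6 7 3
f 7 1 8
f 7 8 3
f 8 1 9
f 8 9 3
f 9 1 10
f 9 10 3
f 10 1 11
f 10 11 3
f 11 1 12
f 11 12 3
f 12 1 13
f 12 13 3
f 13 1 14
f 13 14 3
f 14 1 15
f 14 15 3
f 15 1 16
f 15 16 3
f 16 1 2
f 16 2 3
f 17 54 33
f 54 28 57
f 33 57 22
f 54 57 33
f 17 33 29
f 33 22 34
f 29 34 18
f 33 34 29
f 17 29 38
f 29 18 39
f 38 39 24
f 29 39 38
f 17 38 50
f 38 24 53
f 50 53 27
f 38 53 50
f 17 50 54
f 50 27 58
f 54 58 28
f 50 58 54
f 18 34 45
f 34 22 48
f 45 48 26
f 34 48 45
f 22 57 35
f 57 28 56
f 35 56 21
f 57 56 35
f 28 58 55
f 58 27 51
f 55 51 19
f 58 51 55
f 27 53 52
f 53 24 40
f 52 40 23
f 53 40 52
f 24 39 44
f 39 18 41
f 44 41 25
f 39 41 44
f 20 46 32
f 46 26 47
f 32 47 21
f 46 47 32
f 20 32 30
f 32 21 31
f 30 31 19
f 32 31 30
f 20 30 37
f 30 19 36
f 37 36 23
f 30 36 37
f 20 37 42
f 37 23 43
f 42 43 25
f 37 43 42
f 20 42 46
f 42 25 49
f 46 49 26
f 42 49 46
f 21 47 35
f 47 26 48
f 35 48 22
f 47 48 35
f 19 31 55
f 31 21 56
f 55 56 28
f 31 56 55
f 23 36 52
f 36 19 51
f 52 51 27
f 36 51 52
f 25 43 44
f 43 23 40
f 44 40 24
f 43 40 44
f 26 49 45
f 49 25 41
f 45 41 18
f 49 41 45
f 60 62 59
f 63 60 59
f 59 62 61
f 61 63 59
f 60 66 62
f 64 60 63
f 64 66 60
f 62 66 61
f 65 63 61
f 61 66 65
f 65 64 63
f 66 64 65
f 68 67 71
f 68 71 69
f 69 71 72
f 69 72 70
f 71 67 73
f 71 73 72
f 72 73 74
f 72 74 70
f 73 67 75
f 73 75 74
f 74 75 76
f 74 76 70
f 75 67 77
f 75 77 76
f 76 77 78
f 76 78 70
f 77 67 79
f 77 79 78
f 78 79 80
f 78 80 70
f 79 67 81
f 79 81 80
f 80 81 82
f 80 82 70
f 81 67 83
f 81 83 82
f 82 83 84
f 82 84 70
f 83 67 85
f 83 85 84
f 84 85 86
f 84 86 70
f 85 67 87
f 85 87 86
f 86 87 88
f 86 88 70
f 87 67 89
f 87 89 88
f 88 89 90
f 88 90 70
f 89 67 68
f 89 68 90
f 90 68 69
f 90 69 70
f 92 94 91
f 95 92 91
f 91 94 93
f 93 95 91
f 92 98 94
f 96 92 95
f 96 98 92
f 94 98 93
f 97 95 93
f 93 98 97
f 97 96 95
f 98 96 97



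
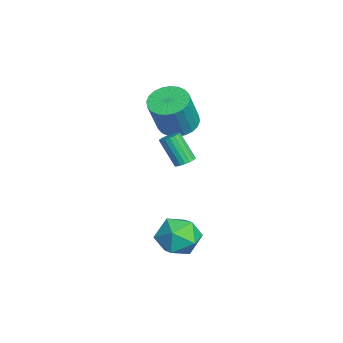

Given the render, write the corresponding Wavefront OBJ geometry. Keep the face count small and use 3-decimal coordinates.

v 3.677 -0.007 0.77
v 4.147 -0.024 0.938
v 3.654 -0.67 2.258
v 3.183 -0.653 2.09
v 4.077 0.175 1.009
v 3.583 -0.471 2.328
v 3.927 0.337 1.032
v 3.433 -0.308 2.352
v 3.727 0.432 1.004
v 3.234 -0.214 2.324
v 3.518 0.439 0.929
v 3.025 -0.206 2.249
v 3.34 0.359 0.823
v 2.846 -0.287 2.143
v 3.229 0.205 0.706
v 2.735 -0.44 2.026
v 3.206 0.01 0.602
v 2.713 -0.636 1.922
v 3.277 -0.189 0.532
v 2.783 -0.835 1.851
v 3.427 -0.352 0.508
v 2.933 -0.997 1.828
v 3.626 -0.446 0.536
v 3.133 -1.092 1.856
v 3.835 -0.454 0.611
v 3.342 -1.099 1.931
v 4.014 -0.373 0.717
v 3.52 -1.019 2.037
v 4.125 -0.22 0.834
v 3.631 -0.865 2.154
v -1.727 -0.006 0.231
v -0.991 -0.494 -0.238
v -0.117 -1.001 1.659
v -0.853 -0.514 2.129
v -0.84 -0.135 -0.212
v 0.034 -0.642 1.685
v -0.824 0.243 -0.118
v 0.05 -0.264 1.779
v -0.946 0.584 0.029
v -0.071 0.076 1.926
v -1.186 0.834 0.207
v -0.312 0.327 2.104
v -1.509 0.957 0.388
v -0.634 0.45 2.286
v -1.865 0.933 0.546
v -0.99 0.425 2.443
v -2.2 0.766 0.656
v -1.325 0.258 2.553
v -2.463 0.481 0.701
v -1.589 -0.026 2.598
v -2.614 0.122 0.675
v -1.74 -0.385 2.572
v -2.63 -0.256 0.581
v -1.756 -0.763 2.478
v -2.509 -0.596 0.434
v -1.634 -1.104 2.331
v -2.268 -0.847 0.256
v -1.394 -1.354 2.153
v -1.946 -0.97 0.074
v -1.071 -1.477 1.972
v -1.59 -0.945 -0.083
v -0.715 -1.453 1.814
v -1.255 -0.778 -0.193
v -0.38 -1.286 1.704
v 2.893 0.058 -3.379
v 3.91 0.289 -2.88
v 3.77 -0.909 -4.72
v 4.787 -0.678 -4.221
v 4.036 -1.388 -3.702
v 3.494 -0.79 -2.873
v 4.186 0.17 -4.727
v 3.644 0.768 -3.898
v 4.709 0.358 -3.713
v 4.617 -0.605 -3.079
v 3.063 -0.015 -4.521
v 2.971 -0.978 -3.887
f 2 1 5
f 2 5 3
f 3 5 6
f 3 6 4
f 5 1 7
f 5 7 6
f 6 7 8
f 6 8 4
f 7 1 9
f 7 9 8
f 8 9 10
f 8 10 4
f 9 1 11
f 9 11 10
f 10 11 12
f 10 12 4
f 11 1 13
f 11 13 12
f 12 13 14
f 12 14 4
f 13 1 15
f 13 15 14
f 14 15 16
f 14 16 4
f 15 1 17
f 15 17 16
f 16 17 18
f 16 18 4
f 17 1 19
f 17 19 18
f 18 19 20
f 18 20 4
f 19 1 21
f 19 21 20
f 20 21 22
f 20 22 4
f 21 1 23
f 21 23 22
f 22 23 24
f 22 24 4
f 23 1 25
f 23 25 24
f 24 25 26
f 24 26 4
f 25 1 27
f 25 27 26
f 26 27 28
f 26 28 4
f 27 1 29
f 27 29 28
f 28 29 30
f 28 30 4
f 29 1 2
f 29 2 30
f 30 2 3
f 30 3 4
f 32 31 35
f 32 35 33
f 33 35 36
f 33 36 34
f 35 31 37
f 35 37 36
f 36 37 38
f 36 38 34
f 37 31 39
f 37 39 38
f 38 39 40
f 38 40 34
f 39 31 41
f 39 41 40
f 40 41 42
f 40 42 34
f 41 31 43
f 41 43 42
f 42 43 44
f 42 44 34
f 43 31 45
f 43 45 44
f 44 45 46
f 44 46 34
f 45 31 47
f 45 47 46
f 46 47 48
f 46 48 34
f 47 31 49
f 47 49 48
f 48 49 50
f 48 50 34
f 49 31 51
f 49 51 50
f 50 51 52
f 50 52 34
f 51 31 53
f 51 53 52
f 52 53 54
f 52 54 34
f 53 31 55
f 53 55 54
f 54 55 56
f 54 56 34
f 55 31 57
f 55 57 56
f 56 57 58
f 56 58 34
f 57 31 59
f 57 59 58
f 58 59 60
f 58 60 34
f 59 31 61
f 59 61 60
f 60 61 62
f 60 62 34
f 61 31 63
f 61 63 62
f 62 63 64
f 62 64 34
f 63 31 32
f 63 32 64
f 64 32 33
f 64 33 34
f 65 76 70
f 65 70 66
f 65 66 72
f 65 72 75
f 65 75 76
f 66 70 74
f 70 76 69
f 76 75 67
f 75 72 71
f 72 66 73
f 68 74 69
f 68 69 67
f 68 67 71
f 68 71 73
f 68 73 74
f 69 74 70
f 67 69 76
f 71 67 75
f 73 71 72
f 74 73 66



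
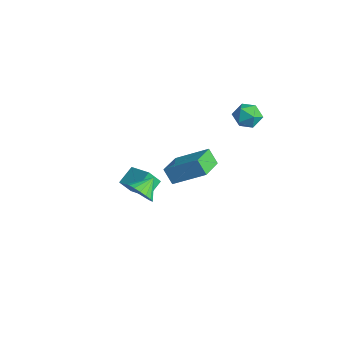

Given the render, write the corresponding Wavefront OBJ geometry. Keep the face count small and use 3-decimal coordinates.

v 2.402 -3.999 1.223
v 3.211 -3.827 1.291
v 2.158 -3.081 1.817
v 3.116 -3.651 0.98
v 2.879 -3.544 0.718
v 2.548 -3.527 0.555
v 2.188 -3.603 0.525
v 1.87 -3.758 0.633
v 1.658 -3.96 0.858
v 1.593 -4.17 1.155
v 1.689 -4.346 1.465
v 1.925 -4.453 1.728
v 2.257 -4.47 1.89
v 2.617 -4.394 1.92
v 2.934 -4.239 1.812
v 3.147 -4.037 1.588
v -2.138 -2.784 -1.997
v -2.519 -1.861 -1.427
v -1.961 -2.21 -2.809
v -2.342 -1.287 -2.239
v -0.738 -2.513 -1.501
v -1.119 -1.59 -0.931
v -0.561 -1.939 -2.313
v -0.942 -1.016 -1.743
v -3.767 0.679 -3.645
v -2.529 2.034 -2.487
v -4.835 1.995 -4.041
v -3.597 3.349 -2.884
v -3.183 0.891 -4.516
v -1.945 2.245 -3.359
v -4.251 2.206 -4.913
v -3.013 3.561 -3.755
v -0.15 4.075 2.577
v 0.268 3.792 3.251
v 0.152 2.928 1.909
v 0.57 2.645 2.583
v -0.268 2.719 2.608
v -0.454 3.428 3.021
v 0.874 3.292 2.139
v 0.688 4.001 2.552
v 0.901 3.309 2.98
v 0.195 2.955 3.27
v 0.225 3.765 1.89
v -0.481 3.411 2.18
f 2 1 4
f 2 4 3
f 4 1 5
f 4 5 3
f 5 1 6
f 5 6 3
f 6 1 7
f 6 7 3
f 7 1 8
f 7 8 3
f 8 1 9
f 8 9 3
f 9 1 10
f 9 10 3
f 10 1 11
f 10 11 3
f 11 1 12
f 11 12 3
f 12 1 13
f 12 13 3
f 13 1 14
f 13 14 3
f 14 1 15
f 14 15 3
f 15 1 16
f 15 16 3
f 16 1 2
f 16 2 3
f 18 20 17
f 21 18 17
f 17 20 19
f 19 21 17
f 18 24 20
f 22 18 21
f 22 24 18
f 20 24 19
f 23 21 19
f 19 24 23
f 23 22 21
f 24 22 23
f 26 28 25
f 29 26 25
f 25 28 27
f 27 29 25
f 26 32 28
f 30 26 29
f 30 32 26
f 28 32 27
f 31 29 27
f 27 32 31
f 31 30 29
f 32 30 31
f 33 44 38
f 33 38 34
f 33 34 40
f 33 40 43
f 33 43 44
f 34 38 42
f 38 44 37
f 44 43 35
f 43 40 39
f 40 34 41
f 36 42 37
f 36 37 35
f 36 35 39
f 36 39 41
f 36 41 42
f 37 42 38
f 35 37 44
f 39 35 43
f 41 39 40
f 42 41 34



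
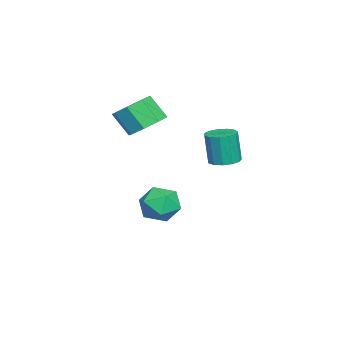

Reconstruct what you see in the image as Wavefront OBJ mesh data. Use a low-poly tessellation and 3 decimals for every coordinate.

v 1.344 -2.444 1.172
v 2.083 -2.935 0.969
v 1.874 -3.668 1.985
v 1.136 -3.176 2.188
v 2.227 -2.397 1.387
v 2.019 -3.13 2.403
v 1.854 -1.886 1.679
v 1.646 -2.619 2.695
v 1.183 -1.702 1.674
v 0.974 -2.435 2.69
v 0.606 -1.952 1.375
v 0.397 -2.685 2.391
v 0.461 -2.49 0.957
v 0.253 -3.223 1.973
v 0.834 -3.001 0.665
v 0.626 -3.734 1.681
v 1.506 -3.185 0.67
v 1.297 -3.918 1.686
v 1.12 -1.358 -2.453
v 2.061 -1.54 -2.317
v 1.119 -2.3 -3.703
v 2.06 -2.482 -3.567
v 1.406 -2.819 -2.939
v 1.407 -2.237 -2.166
v 1.773 -1.603 -3.854
v 1.774 -1.021 -3.081
v 2.464 -1.692 -3.183
v 2.237 -2.443 -2.617
v 0.943 -1.397 -3.403
v 0.716 -2.148 -2.837
v 3.597 1.044 0.525
v 4.244 1.106 0.558
v 4.189 0.938 1.967
v 3.543 0.876 1.935
v 4.106 1.443 0.593
v 4.051 1.276 2.002
v 3.806 1.654 0.606
v 3.751 1.486 2.015
v 3.44 1.671 0.594
v 3.386 1.503 2.003
v 3.125 1.489 0.56
v 3.07 1.321 1.969
v 2.959 1.165 0.515
v 2.904 0.998 1.924
v 2.996 0.803 0.474
v 2.941 0.636 1.883
v 3.224 0.517 0.448
v 3.169 0.35 1.857
v 3.57 0.399 0.448
v 3.516 0.231 1.857
v 3.925 0.485 0.472
v 3.871 0.318 1.881
v 4.176 0.749 0.513
v 4.122 0.581 1.922
f 2 1 5
f 2 5 3
f 3 5 6
f 3 6 4
f 5 1 7
f 5 7 6
f 6 7 8
f 6 8 4
f 7 1 9
f 7 9 8
f 8 9 10
f 8 10 4
f 9 1 11
f 9 11 10
f 10 11 12
f 10 12 4
f 11 1 13
f 11 13 12
f 12 13 14
f 12 14 4
f 13 1 15
f 13 15 14
f 14 15 16
f 14 16 4
f 15 1 17
f 15 17 16
f 16 17 18
f 16 18 4
f 17 1 2
f 17 2 18
f 18 2 3
f 18 3 4
f 19 30 24
f 19 24 20
f 19 20 26
f 19 26 29
f 19 29 30
f 20 24 28
f 24 30 23
f 30 29 21
f 29 26 25
f 26 20 27
f 22 28 23
f 22 23 21
f 22 21 25
f 22 25 27
f 22 27 28
f 23 28 24
f 21 23 30
f 25 21 29
f 27 25 26
f 28 27 20
f 32 31 35
f 32 35 33
f 33 35 36
f 33 36 34
f 35 31 37
f 35 37 36
f 36 37 38
f 36 38 34
f 37 31 39
f 37 39 38
f 38 39 40
f 38 40 34
f 39 31 41
f 39 41 40
f 40 41 42
f 40 42 34
f 41 31 43
f 41 43 42
f 42 43 44
f 42 44 34
f 43 31 45
f 43 45 44
f 44 45 46
f 44 46 34
f 45 31 47
f 45 47 46
f 46 47 48
f 46 48 34
f 47 31 49
f 47 49 48
f 48 49 50
f 48 50 34
f 49 31 51
f 49 51 50
f 50 51 52
f 50 52 34
f 51 31 53
f 51 53 52
f 52 53 54
f 52 54 34
f 53 31 32
f 53 32 54
f 54 32 33
f 54 33 34



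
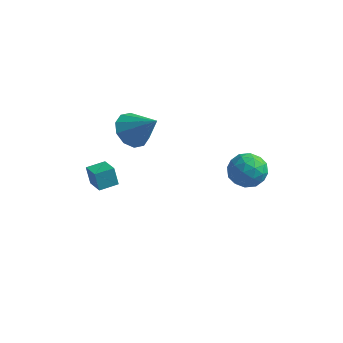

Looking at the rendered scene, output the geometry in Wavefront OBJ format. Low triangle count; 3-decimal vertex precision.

v -3.921 0.787 2.724
v -3.236 0.643 1.955
v -2.559 0.693 3.956
v -3.287 1.276 2.06
v -3.58 1.721 2.418
v -4.004 1.81 2.893
v -4.396 1.508 3.304
v -4.607 0.931 3.493
v -4.556 0.299 3.388
v -4.263 -0.146 3.029
v -3.839 -0.235 2.554
v -3.447 0.066 2.144
v 1.441 3.602 0.675
v 1.937 2.79 0.226
v 0.103 3.35 -0.346
v 0.599 2.538 -0.795
v 0.267 2.466 0.201
v 1.093 2.622 0.831
v 0.947 3.518 -0.951
v 1.773 3.674 -0.321
v 1.631 2.738 -0.779
v 1.211 2.088 -0.067
v 0.829 4.052 -0.053
v 0.409 3.402 0.659
v 1.806 3.218 0.54
v 0.234 2.922 -0.66
v 0.038 2.88 -0.075
v 0.329 2.402 -0.339
v 1.311 3.119 0.896
v 1.602 2.642 0.632
v 0.62 2.452 0.617
v 0.438 3.498 -0.752
v 0.729 3.021 -1.016
v 1.711 3.738 0.219
v 2.002 3.26 -0.045
v 1.42 3.688 -0.737
v 1.918 2.711 -0.315
v 1.131 2.562 -0.914
v 1.336 3.138 -1.006
v 1.822 3.23 -0.636
v 1.671 2.329 0.104
v 0.884 2.18 -0.496
v 0.689 2.138 0.089
v 1.175 2.23 0.46
v 1.491 2.298 -0.487
v 1.156 3.96 0.376
v 0.369 3.811 -0.224
v 0.865 3.91 -0.58
v 1.351 4.002 -0.209
v 0.909 3.578 0.794
v 0.122 3.429 0.195
v 0.218 2.91 0.516
v 0.704 3.002 0.886
v 0.549 3.842 0.367
v -3.194 -3.728 1.986
v -3.463 -3.631 2.934
v -4.028 -3.077 1.683
v -4.296 -2.98 2.631
v -2.624 -2.96 2.069
v -2.892 -2.863 3.017
v -3.457 -2.309 1.766
v -3.726 -2.212 2.714
f 2 1 4
f 2 4 3
f 4 1 5
f 4 5 3
f 5 1 6
f 5 6 3
f 6 1 7
f 6 7 3
f 7 1 8
f 7 8 3
f 8 1 9
f 8 9 3
f 9 1 10
f 9 10 3
f 10 1 11
f 10 11 3
f 11 1 12
f 11 12 3
f 12 1 2
f 12 2 3
f 13 50 29
f 50 24 53
f 29 53 18
f 50 53 29
f 13 29 25
f 29 18 30
f 25 30 14
f 29 30 25
f 13 25 34
f 25 14 35
f 34 35 20
f 25 35 34
f 13 34 46
f 34 20 49
f 46 49 23
f 34 49 46
f 13 46 50
f 46 23 54
f 50 54 24
f 46 54 50
f 14 30 41
f 30 18 44
f 41 44 22
f 30 44 41
f 18 53 31
f 53 24 52
f 31 52 17
f 53 52 31
f 24 54 51
f 54 23 47
f 51 47 15
f 54 47 51
f 23 49 48
f 49 20 36
f 48 36 19
f 49 36 48
f 20 35 40
f 35 14 37
f 40 37 21
f 35 37 40
f 16 42 28
f 42 22 43
f 28 43 17
f 42 43 28
f 16 28 26
f 28 17 27
f 26 27 15
f 28 27 26
f 16 26 33
f 26 15 32
f 33 32 19
f 26 32 33
f 16 33 38
f 33 19 39
f 38 39 21
f 33 39 38
f 16 38 42
f 38 21 45
f 42 45 22
f 38 45 42
f 17 43 31
f 43 22 44
f 31 44 18
f 43 44 31
f 15 27 51
f 27 17 52
f 51 52 24
f 27 52 51
f 19 32 48
f 32 15 47
f 48 47 23
f 32 47 48
f 21 39 40
f 39 19 36
f 40 36 20
f 39 36 40
f 22 45 41
f 45 21 37
f 41 37 14
f 45 37 41
f 56 58 55
f 59 56 55
f 55 58 57
f 57 59 55
f 56 62 58
f 60 56 59
f 60 62 56
f 58 62 57
f 61 59 57
f 57 62 61
f 61 60 59
f 62 60 61



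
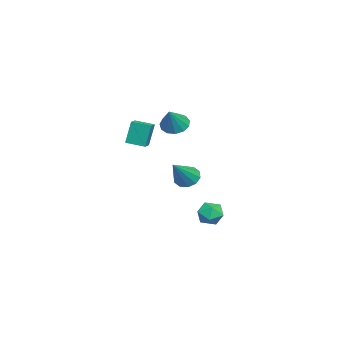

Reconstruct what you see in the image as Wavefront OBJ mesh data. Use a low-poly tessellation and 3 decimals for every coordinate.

v -4.492 -0.854 2.696
v -3.87 -1.196 2.127
v -3.368 -0.986 4.004
v -3.806 -0.687 2.122
v -3.96 -0.232 2.3
v -4.283 0.026 2.604
v -4.672 0.005 2.937
v -5.005 -0.29 3.193
v -5.174 -0.764 3.292
v -5.128 -1.266 3.201
v -4.879 -1.638 2.95
v -4.508 -1.761 2.619
v -4.132 -1.596 2.312
v -2.197 -3.129 1.94
v -2.447 -2.828 3.491
v -2.089 -1.943 1.727
v -2.339 -1.642 3.279
v -1.381 -3.178 2.081
v -1.631 -2.877 3.633
v -1.273 -1.992 1.869
v -1.523 -1.691 3.42
v 1.088 2.203 -1.747
v 1.587 2.792 -1.317
v 2.233 1.768 -2.483
v 2.732 2.357 -2.053
v 2.403 1.659 -1.623
v 1.695 1.928 -1.168
v 2.125 2.632 -2.632
v 1.417 2.901 -2.177
v 2.228 3.057 -1.864
v 2.4 2.455 -1.241
v 1.42 2.105 -2.559
v 1.592 1.503 -1.936
v 2.765 1.107 1.126
v 3.206 0.797 0.535
v 4.315 0.593 2.554
v 3.324 1.275 0.579
v 3.228 1.689 0.832
v 2.956 1.881 1.197
v 2.61 1.777 1.535
v 2.323 1.418 1.717
v 2.205 0.939 1.673
v 2.301 0.525 1.42
v 2.573 0.334 1.055
v 2.919 0.437 0.717
f 2 1 4
f 2 4 3
f 4 1 5
f 4 5 3
f 5 1 6
f 5 6 3
f 6 1 7
f 6 7 3
f 7 1 8
f 7 8 3
f 8 1 9
f 8 9 3
f 9 1 10
f 9 10 3
f 10 1 11
f 10 11 3
f 11 1 12
f 11 12 3
f 12 1 13
f 12 13 3
f 13 1 2
f 13 2 3
f 15 17 14
f 18 15 14
f 14 17 16
f 16 18 14
f 15 21 17
f 19 15 18
f 19 21 15
f 17 21 16
f 20 18 16
f 16 21 20
f 20 19 18
f 21 19 20
f 22 33 27
f 22 27 23
f 22 23 29
f 22 29 32
f 22 32 33
f 23 27 31
f 27 33 26
f 33 32 24
f 32 29 28
f 29 23 30
f 25 31 26
f 25 26 24
f 25 24 28
f 25 28 30
f 25 30 31
f 26 31 27
f 24 26 33
f 28 24 32
f 30 28 29
f 31 30 23
f 35 34 37
f 35 37 36
f 37 34 38
f 37 38 36
f 38 34 39
f 38 39 36
f 39 34 40
f 39 40 36
f 40 34 41
f 40 41 36
f 41 34 42
f 41 42 36
f 42 34 43
f 42 43 36
f 43 34 44
f 43 44 36
f 44 34 45
f 44 45 36
f 45 34 35
f 45 35 36



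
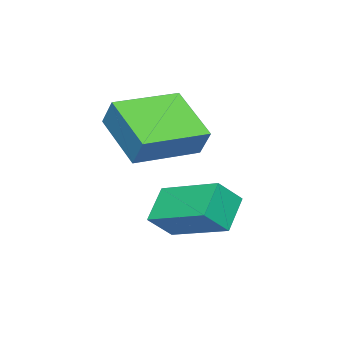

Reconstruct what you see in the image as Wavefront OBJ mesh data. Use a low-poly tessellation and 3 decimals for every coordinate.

v -2.781 0.133 -2.349
v -3.686 -0.004 -1.557
v -2.502 1.996 -1.707
v -3.408 1.859 -0.916
v -2.132 -0.199 -1.664
v -3.038 -0.336 -0.873
v -1.854 1.664 -1.023
v -2.759 1.527 -0.231
v -4.956 -1.325 1.165
v -4.701 -0.844 1.993
v -4.247 0.087 0.128
v -3.992 0.567 0.955
v -3.148 -2.247 1.145
v -2.893 -1.767 1.972
v -2.439 -0.836 0.107
v -2.184 -0.355 0.935
f 2 4 1
f 5 2 1
f 1 4 3
f 3 5 1
f 2 8 4
f 6 2 5
f 6 8 2
f 4 8 3
f 7 5 3
f 3 8 7
f 7 6 5
f 8 6 7
f 10 12 9
f 13 10 9
f 9 12 11
f 11 13 9
f 10 16 12
f 14 10 13
f 14 16 10
f 12 16 11
f 15 13 11
f 11 16 15
f 15 14 13
f 16 14 15



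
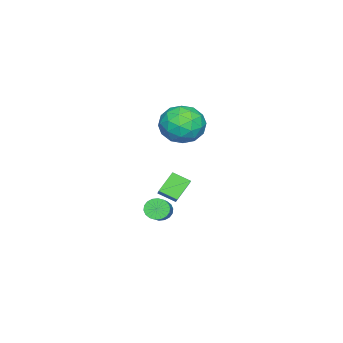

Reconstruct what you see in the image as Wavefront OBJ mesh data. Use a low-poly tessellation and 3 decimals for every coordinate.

v 1.679 0.098 2.199
v 1.796 -0.703 2.592
v 0.861 0.354 2.966
v 0.978 -0.447 3.359
v 2.322 0.467 2.761
v 2.439 -0.334 3.154
v 1.504 0.723 3.528
v 1.621 -0.078 3.921
v 0.402 -1.245 0.693
v 0.725 -1.621 0.41
v 2 -1.171 1.265
v 1.678 -0.795 1.547
v 0.745 -1.411 0.269
v 2.021 -0.961 1.123
v 0.698 -1.169 0.211
v 1.973 -0.718 1.066
v 0.592 -0.941 0.249
v 1.868 -0.491 1.104
v 0.449 -0.774 0.375
v 1.724 -0.324 1.23
v 0.296 -0.7 0.564
v 1.572 -0.25 1.419
v 0.165 -0.734 0.778
v 1.44 -0.284 1.633
v 0.08 -0.869 0.975
v 1.355 -0.419 1.83
v 0.059 -1.079 1.117
v 1.335 -0.629 1.971
v 0.107 -1.322 1.174
v 1.382 -0.871 2.029
v 0.212 -1.549 1.136
v 1.488 -1.099 1.991
v 0.356 -1.716 1.01
v 1.631 -1.266 1.865
v 0.508 -1.79 0.821
v 1.784 -1.34 1.676
v 0.64 -1.756 0.607
v 1.915 -1.306 1.462
v -3.713 -1.486 3.011
v -2.925 -2.286 3.289
v -4.775 -2.034 4.451
v -3.987 -2.834 4.729
v -3.746 -1.711 4.869
v -3.089 -1.373 3.979
v -4.611 -2.947 3.761
v -3.954 -2.609 2.871
v -3.48 -3.189 3.752
v -2.945 -2.425 4.437
v -4.755 -1.895 3.303
v -4.22 -1.131 3.988
v -3.225 -1.838 3.024
v -4.475 -2.482 4.716
v -4.333 -1.822 4.799
v -3.869 -2.292 4.962
v -3.322 -1.301 3.429
v -2.859 -1.772 3.592
v -3.342 -1.434 4.521
v -4.841 -2.548 4.148
v -4.378 -3.019 4.311
v -3.831 -2.028 2.778
v -3.367 -2.498 2.941
v -4.358 -2.886 3.219
v -3.089 -2.839 3.459
v -3.713 -3.161 4.305
v -4.08 -3.227 3.737
v -3.694 -3.029 3.213
v -2.774 -2.39 3.861
v -3.399 -2.712 4.708
v -3.257 -2.052 4.79
v -2.871 -1.853 4.267
v -3.101 -2.921 4.134
v -4.301 -1.608 3.032
v -4.926 -1.93 3.879
v -4.829 -2.467 3.473
v -4.443 -2.268 2.95
v -3.987 -1.159 3.435
v -4.611 -1.481 4.281
v -4.006 -1.291 4.527
v -3.62 -1.093 4.003
v -4.599 -1.399 3.606
f 2 4 1
f 5 2 1
f 1 4 3
f 3 5 1
f 2 8 4
f 6 2 5
f 6 8 2
f 4 8 3
f 7 5 3
f 3 8 7
f 7 6 5
f 8 6 7
f 10 9 13
f 10 13 11
f 11 13 14
f 11 14 12
f 13 9 15
f 13 15 14
f 14 15 16
f 14 16 12
f 15 9 17
f 15 17 16
f 16 17 18
f 16 18 12
f 17 9 19
f 17 19 18
f 18 19 20
f 18 20 12
f 19 9 21
f 19 21 20
f 20 21 22
f 20 22 12
f 21 9 23
f 21 23 22
f 22 23 24
f 22 24 12
f 23 9 25
f 23 25 24
f 24 25 26
f 24 26 12
f 25 9 27
f 25 27 26
f 26 27 28
f 26 28 12
f 27 9 29
f 27 29 28
f 28 29 30
f 28 30 12
f 29 9 31
f 29 31 30
f 30 31 32
f 30 32 12
f 31 9 33
f 31 33 32
f 32 33 34
f 32 34 12
f 33 9 35
f 33 35 34
f 34 35 36
f 34 36 12
f 35 9 37
f 35 37 36
f 36 37 38
f 36 38 12
f 37 9 10
f 37 10 38
f 38 10 11
f 38 11 12
f 39 76 55
f 76 50 79
f 55 79 44
f 76 79 55
f 39 55 51
f 55 44 56
f 51 56 40
f 55 56 51
f 39 51 60
f 51 40 61
f 60 61 46
f 51 61 60
f 39 60 72
f 60 46 75
f 72 75 49
f 60 75 72
f 39 72 76
f 72 49 80
f 76 80 50
f 72 80 76
f 40 56 67
f 56 44 70
f 67 70 48
f 56 70 67
f 44 79 57
f 79 50 78
f 57 78 43
f 79 78 57
f 50 80 77
f 80 49 73
f 77 73 41
f 80 73 77
f 49 75 74
f 75 46 62
f 74 62 45
f 75 62 74
f 46 61 66
f 61 40 63
f 66 63 47
f 61 63 66
f 42 68 54
f 68 48 69
f 54 69 43
f 68 69 54
f 42 54 52
f 54 43 53
f 52 53 41
f 54 53 52
f 42 52 59
f 52 41 58
f 59 58 45
f 52 58 59
f 42 59 64
f 59 45 65
f 64 65 47
f 59 65 64
f 42 64 68
f 64 47 71
f 68 71 48
f 64 71 68
f 43 69 57
f 69 48 70
f 57 70 44
f 69 70 57
f 41 53 77
f 53 43 78
f 77 78 50
f 53 78 77
f 45 58 74
f 58 41 73
f 74 73 49
f 58 73 74
f 47 65 66
f 65 45 62
f 66 62 46
f 65 62 66
f 48 71 67
f 71 47 63
f 67 63 40
f 71 63 67



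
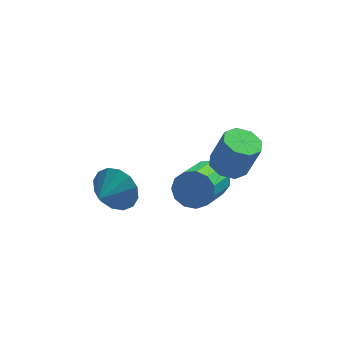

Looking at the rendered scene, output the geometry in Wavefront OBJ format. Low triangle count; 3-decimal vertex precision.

v -2.891 2.325 -1.863
v -2.638 1.901 -2.616
v -3.429 1.495 -1.577
v -2.309 1.796 -2.302
v -2.137 1.833 -1.871
v -2.166 2.002 -1.438
v -2.39 2.257 -1.118
v -2.748 2.531 -0.999
v -3.144 2.749 -1.111
v -3.472 2.854 -1.424
v -3.644 2.817 -1.856
v -3.615 2.648 -2.289
v -3.391 2.393 -2.608
v -3.034 2.119 -2.728
v 0.805 1.655 0.039
v 1.382 1.346 -0.179
v 1.832 1.255 1.144
v 1.255 1.565 1.361
v 1.429 1.872 -0.159
v 1.88 1.781 1.163
v 1.111 2.271 -0.023
v 1.561 2.18 1.299
v 0.613 2.309 0.149
v 1.064 2.218 1.471
v 0.228 1.965 0.256
v 0.678 1.874 1.579
v 0.18 1.439 0.237
v 0.631 1.348 1.559
v 0.499 1.04 0.101
v 0.949 0.949 1.423
v 0.996 1.002 -0.071
v 1.447 0.911 1.251
v 0.256 3.116 -2.131
v 0.715 2.691 -2.544
v 0.124 1.138 -1.602
v -0.336 1.564 -1.189
v 0.937 2.812 -2.205
v 0.346 1.259 -1.263
v 0.943 3.029 -1.843
v 0.351 1.477 -0.901
v 0.73 3.275 -1.572
v 0.139 1.722 -0.63
v 0.367 3.47 -1.479
v -0.224 1.917 -0.537
v -0.031 3.552 -1.592
v -0.623 2 -0.651
v -0.339 3.497 -1.877
v -0.93 1.944 -0.935
v -0.457 3.32 -2.242
v -1.049 1.768 -1.301
v -0.349 3.079 -2.572
v -0.941 1.527 -1.63
v -0.05 2.85 -2.762
v -0.641 1.297 -1.82
v 0.347 2.705 -2.751
v -0.244 1.152 -1.81
f 2 1 4
f 2 4 3
f 4 1 5
f 4 5 3
f 5 1 6
f 5 6 3
f 6 1 7
f 6 7 3
f 7 1 8
f 7 8 3
f 8 1 9
f 8 9 3
f 9 1 10
f 9 10 3
f 10 1 11
f 10 11 3
f 11 1 12
f 11 12 3
f 12 1 13
f 12 13 3
f 13 1 14
f 13 14 3
f 14 1 2
f 14 2 3
f 16 15 19
f 16 19 17
f 17 19 20
f 17 20 18
f 19 15 21
f 19 21 20
f 20 21 22
f 20 22 18
f 21 15 23
f 21 23 22
f 22 23 24
f 22 24 18
f 23 15 25
f 23 25 24
f 24 25 26
f 24 26 18
f 25 15 27
f 25 27 26
f 26 27 28
f 26 28 18
f 27 15 29
f 27 29 28
f 28 29 30
f 28 30 18
f 29 15 31
f 29 31 30
f 30 31 32
f 30 32 18
f 31 15 16
f 31 16 32
f 32 16 17
f 32 17 18
f 34 33 37
f 34 37 35
f 35 37 38
f 35 38 36
f 37 33 39
f 37 39 38
f 38 39 40
f 38 40 36
f 39 33 41
f 39 41 40
f 40 41 42
f 40 42 36
f 41 33 43
f 41 43 42
f 42 43 44
f 42 44 36
f 43 33 45
f 43 45 44
f 44 45 46
f 44 46 36
f 45 33 47
f 45 47 46
f 46 47 48
f 46 48 36
f 47 33 49
f 47 49 48
f 48 49 50
f 48 50 36
f 49 33 51
f 49 51 50
f 50 51 52
f 50 52 36
f 51 33 53
f 51 53 52
f 52 53 54
f 52 54 36
f 53 33 55
f 53 55 54
f 54 55 56
f 54 56 36
f 55 33 34
f 55 34 56
f 56 34 35
f 56 35 36

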